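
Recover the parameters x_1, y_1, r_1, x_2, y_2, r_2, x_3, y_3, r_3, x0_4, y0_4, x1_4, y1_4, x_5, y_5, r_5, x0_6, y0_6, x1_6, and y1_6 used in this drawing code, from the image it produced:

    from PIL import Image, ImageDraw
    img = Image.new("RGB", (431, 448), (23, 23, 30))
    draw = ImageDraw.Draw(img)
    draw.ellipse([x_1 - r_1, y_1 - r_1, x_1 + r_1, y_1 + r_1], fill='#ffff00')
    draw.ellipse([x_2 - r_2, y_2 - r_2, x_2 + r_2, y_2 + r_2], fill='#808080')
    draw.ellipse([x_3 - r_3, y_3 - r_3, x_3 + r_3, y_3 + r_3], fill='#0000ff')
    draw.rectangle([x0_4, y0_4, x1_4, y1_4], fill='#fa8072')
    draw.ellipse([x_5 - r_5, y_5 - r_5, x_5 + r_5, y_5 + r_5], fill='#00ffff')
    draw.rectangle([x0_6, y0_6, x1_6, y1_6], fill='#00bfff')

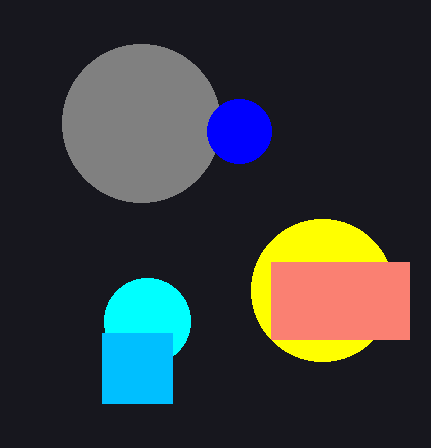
x_1 = 322; y_1 = 290; r_1 = 71; x_2 = 141; y_2 = 123; r_2 = 79; x_3 = 239; y_3 = 131; r_3 = 32; x0_4 = 271; y0_4 = 262; x1_4 = 409; y1_4 = 339; x_5 = 147; y_5 = 321; r_5 = 43; x0_6 = 102; y0_6 = 333; x1_6 = 172; y1_6 = 403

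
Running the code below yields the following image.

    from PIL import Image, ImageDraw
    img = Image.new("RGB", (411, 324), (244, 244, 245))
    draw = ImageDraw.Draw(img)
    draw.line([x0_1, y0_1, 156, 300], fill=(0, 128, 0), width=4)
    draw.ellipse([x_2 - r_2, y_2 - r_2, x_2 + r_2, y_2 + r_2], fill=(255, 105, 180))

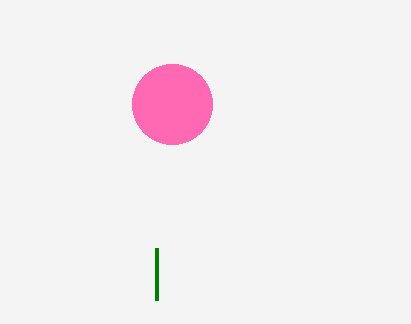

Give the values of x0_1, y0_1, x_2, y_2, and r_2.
x0_1 = 156
y0_1 = 248
x_2 = 172
y_2 = 104
r_2 = 40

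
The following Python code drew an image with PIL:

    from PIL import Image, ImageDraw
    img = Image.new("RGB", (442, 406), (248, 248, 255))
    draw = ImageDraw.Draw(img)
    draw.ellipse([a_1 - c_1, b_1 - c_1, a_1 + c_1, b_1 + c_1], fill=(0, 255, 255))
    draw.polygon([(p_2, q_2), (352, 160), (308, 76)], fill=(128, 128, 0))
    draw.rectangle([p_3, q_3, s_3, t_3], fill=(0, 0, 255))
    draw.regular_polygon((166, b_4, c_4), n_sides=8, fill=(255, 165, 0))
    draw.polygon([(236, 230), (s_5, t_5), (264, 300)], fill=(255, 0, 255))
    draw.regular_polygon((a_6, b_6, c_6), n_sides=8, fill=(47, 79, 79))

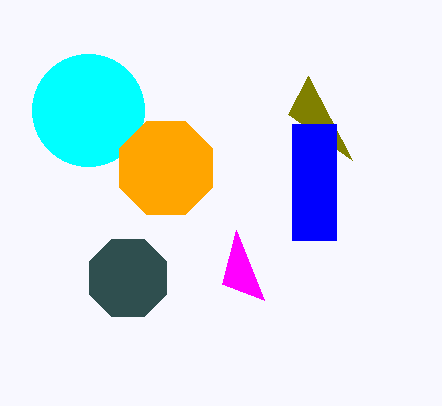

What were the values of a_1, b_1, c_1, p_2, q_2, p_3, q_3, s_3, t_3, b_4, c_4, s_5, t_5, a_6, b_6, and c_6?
a_1 = 88
b_1 = 110
c_1 = 56
p_2 = 288
q_2 = 114
p_3 = 292
q_3 = 124
s_3 = 336
t_3 = 240
b_4 = 168
c_4 = 50
s_5 = 222
t_5 = 284
a_6 = 128
b_6 = 278
c_6 = 42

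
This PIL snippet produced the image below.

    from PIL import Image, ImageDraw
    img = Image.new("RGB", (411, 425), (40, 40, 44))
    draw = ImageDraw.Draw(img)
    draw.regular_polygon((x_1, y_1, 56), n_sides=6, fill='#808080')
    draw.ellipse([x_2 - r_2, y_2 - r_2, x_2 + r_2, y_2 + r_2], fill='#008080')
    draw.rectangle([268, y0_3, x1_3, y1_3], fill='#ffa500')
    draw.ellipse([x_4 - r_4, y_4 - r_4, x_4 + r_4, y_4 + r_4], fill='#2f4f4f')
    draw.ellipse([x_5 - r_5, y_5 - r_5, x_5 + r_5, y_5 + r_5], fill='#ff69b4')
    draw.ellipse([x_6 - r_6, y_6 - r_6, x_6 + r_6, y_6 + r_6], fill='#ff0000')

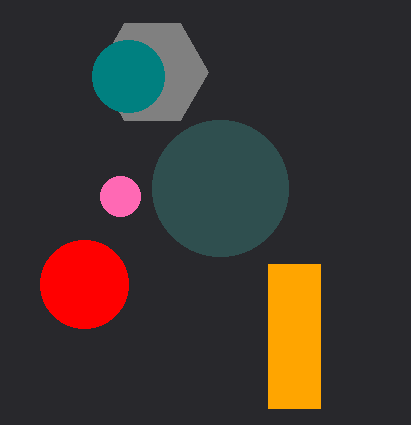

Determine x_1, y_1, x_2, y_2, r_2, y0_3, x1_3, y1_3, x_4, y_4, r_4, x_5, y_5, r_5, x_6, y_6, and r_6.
x_1 = 152
y_1 = 72
x_2 = 128
y_2 = 76
r_2 = 36
y0_3 = 264
x1_3 = 320
y1_3 = 408
x_4 = 220
y_4 = 188
r_4 = 68
x_5 = 120
y_5 = 196
r_5 = 20
x_6 = 84
y_6 = 284
r_6 = 44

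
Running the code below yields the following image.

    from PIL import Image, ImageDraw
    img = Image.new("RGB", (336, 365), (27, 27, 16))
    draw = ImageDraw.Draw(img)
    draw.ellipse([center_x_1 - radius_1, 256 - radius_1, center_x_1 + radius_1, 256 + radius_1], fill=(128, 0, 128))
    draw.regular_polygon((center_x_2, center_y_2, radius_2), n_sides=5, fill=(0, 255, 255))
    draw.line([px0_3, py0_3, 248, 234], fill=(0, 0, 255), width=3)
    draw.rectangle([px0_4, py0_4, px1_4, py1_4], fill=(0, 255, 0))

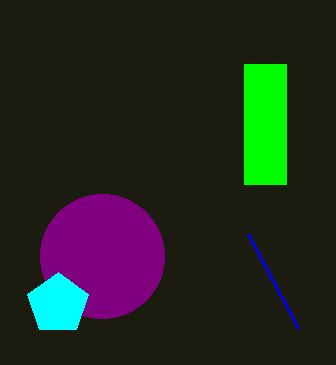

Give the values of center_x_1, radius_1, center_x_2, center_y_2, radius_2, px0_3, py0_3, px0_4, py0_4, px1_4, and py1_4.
center_x_1 = 102
radius_1 = 62
center_x_2 = 58
center_y_2 = 304
radius_2 = 32
px0_3 = 298
py0_3 = 328
px0_4 = 244
py0_4 = 64
px1_4 = 286
py1_4 = 184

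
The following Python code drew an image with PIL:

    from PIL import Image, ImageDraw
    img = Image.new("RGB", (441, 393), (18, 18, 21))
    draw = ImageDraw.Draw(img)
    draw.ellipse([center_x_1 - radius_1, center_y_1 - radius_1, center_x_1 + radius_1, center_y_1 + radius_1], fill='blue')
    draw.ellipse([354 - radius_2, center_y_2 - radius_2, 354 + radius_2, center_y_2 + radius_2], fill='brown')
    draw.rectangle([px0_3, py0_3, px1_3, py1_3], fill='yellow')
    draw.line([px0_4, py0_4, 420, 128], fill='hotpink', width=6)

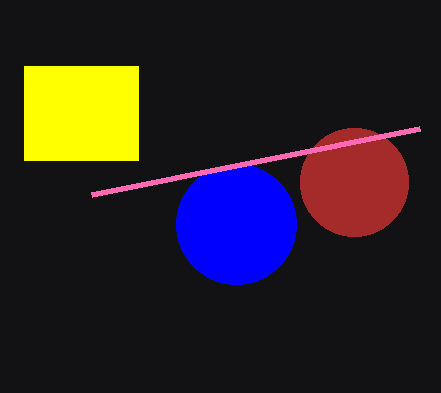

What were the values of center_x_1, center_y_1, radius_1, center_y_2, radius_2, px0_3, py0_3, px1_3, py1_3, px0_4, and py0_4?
center_x_1 = 236; center_y_1 = 224; radius_1 = 60; center_y_2 = 182; radius_2 = 54; px0_3 = 24; py0_3 = 66; px1_3 = 138; py1_3 = 160; px0_4 = 92; py0_4 = 194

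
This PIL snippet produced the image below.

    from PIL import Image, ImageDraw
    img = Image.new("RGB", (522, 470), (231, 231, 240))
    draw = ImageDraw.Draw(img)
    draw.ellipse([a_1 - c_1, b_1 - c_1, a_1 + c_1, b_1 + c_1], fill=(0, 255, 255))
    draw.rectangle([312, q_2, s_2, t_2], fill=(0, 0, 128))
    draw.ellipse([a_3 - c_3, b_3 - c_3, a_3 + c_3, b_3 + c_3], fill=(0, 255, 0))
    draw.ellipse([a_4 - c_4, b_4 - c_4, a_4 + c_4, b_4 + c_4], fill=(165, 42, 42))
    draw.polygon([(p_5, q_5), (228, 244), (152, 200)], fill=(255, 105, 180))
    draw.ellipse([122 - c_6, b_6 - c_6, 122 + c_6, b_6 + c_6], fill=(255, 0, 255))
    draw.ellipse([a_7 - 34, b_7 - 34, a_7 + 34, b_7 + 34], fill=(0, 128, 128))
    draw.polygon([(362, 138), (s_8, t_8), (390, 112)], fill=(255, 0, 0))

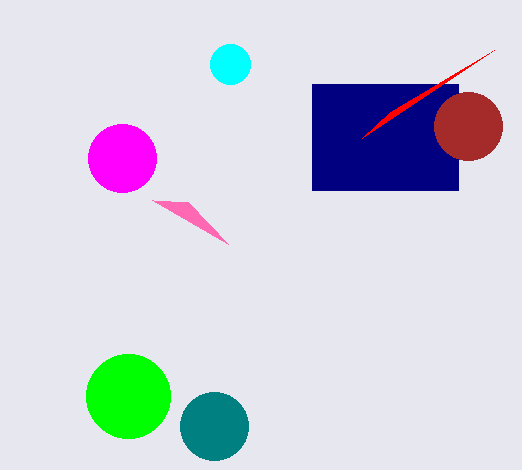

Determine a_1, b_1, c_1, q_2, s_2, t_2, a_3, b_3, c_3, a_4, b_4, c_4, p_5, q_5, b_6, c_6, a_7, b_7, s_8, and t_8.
a_1 = 230
b_1 = 64
c_1 = 20
q_2 = 84
s_2 = 458
t_2 = 190
a_3 = 128
b_3 = 396
c_3 = 42
a_4 = 468
b_4 = 126
c_4 = 34
p_5 = 188
q_5 = 202
b_6 = 158
c_6 = 34
a_7 = 214
b_7 = 426
s_8 = 494
t_8 = 50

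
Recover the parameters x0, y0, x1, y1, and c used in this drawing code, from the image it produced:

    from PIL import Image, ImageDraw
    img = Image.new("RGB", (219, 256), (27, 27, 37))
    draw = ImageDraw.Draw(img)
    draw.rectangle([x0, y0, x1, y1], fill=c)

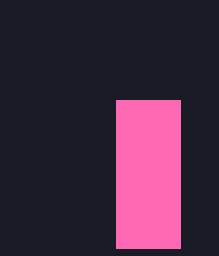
x0 = 116; y0 = 100; x1 = 180; y1 = 248; c = 'hotpink'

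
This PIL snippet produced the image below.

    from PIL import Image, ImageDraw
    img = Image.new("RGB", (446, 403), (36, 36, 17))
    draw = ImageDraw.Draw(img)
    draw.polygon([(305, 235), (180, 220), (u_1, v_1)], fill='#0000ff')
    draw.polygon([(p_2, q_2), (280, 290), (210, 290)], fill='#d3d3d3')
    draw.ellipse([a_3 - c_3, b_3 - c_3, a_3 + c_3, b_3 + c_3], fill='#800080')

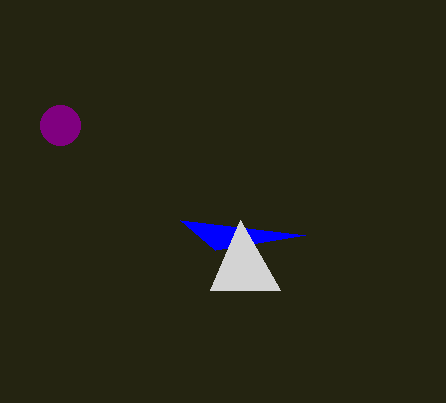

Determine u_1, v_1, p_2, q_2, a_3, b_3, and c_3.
u_1 = 215; v_1 = 250; p_2 = 240; q_2 = 220; a_3 = 60; b_3 = 125; c_3 = 20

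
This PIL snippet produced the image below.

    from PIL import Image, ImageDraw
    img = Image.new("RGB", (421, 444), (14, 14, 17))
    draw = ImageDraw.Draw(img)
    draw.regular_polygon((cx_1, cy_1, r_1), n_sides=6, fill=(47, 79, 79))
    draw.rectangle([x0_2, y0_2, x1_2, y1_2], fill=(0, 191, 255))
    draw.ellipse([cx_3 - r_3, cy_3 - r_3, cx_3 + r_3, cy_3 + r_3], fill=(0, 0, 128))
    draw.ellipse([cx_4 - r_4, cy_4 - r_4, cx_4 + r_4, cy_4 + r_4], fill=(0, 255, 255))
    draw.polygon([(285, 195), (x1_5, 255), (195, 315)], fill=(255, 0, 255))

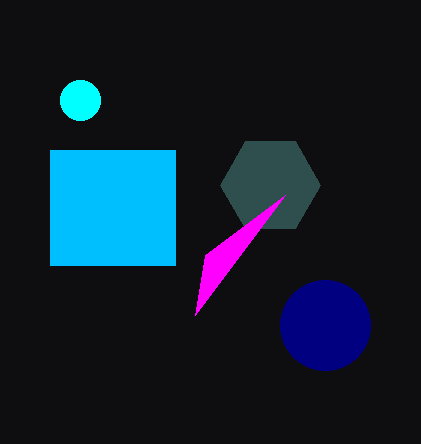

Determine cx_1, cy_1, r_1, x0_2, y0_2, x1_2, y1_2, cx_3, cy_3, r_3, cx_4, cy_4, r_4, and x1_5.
cx_1 = 270, cy_1 = 185, r_1 = 50, x0_2 = 50, y0_2 = 150, x1_2 = 175, y1_2 = 265, cx_3 = 325, cy_3 = 325, r_3 = 45, cx_4 = 80, cy_4 = 100, r_4 = 20, x1_5 = 205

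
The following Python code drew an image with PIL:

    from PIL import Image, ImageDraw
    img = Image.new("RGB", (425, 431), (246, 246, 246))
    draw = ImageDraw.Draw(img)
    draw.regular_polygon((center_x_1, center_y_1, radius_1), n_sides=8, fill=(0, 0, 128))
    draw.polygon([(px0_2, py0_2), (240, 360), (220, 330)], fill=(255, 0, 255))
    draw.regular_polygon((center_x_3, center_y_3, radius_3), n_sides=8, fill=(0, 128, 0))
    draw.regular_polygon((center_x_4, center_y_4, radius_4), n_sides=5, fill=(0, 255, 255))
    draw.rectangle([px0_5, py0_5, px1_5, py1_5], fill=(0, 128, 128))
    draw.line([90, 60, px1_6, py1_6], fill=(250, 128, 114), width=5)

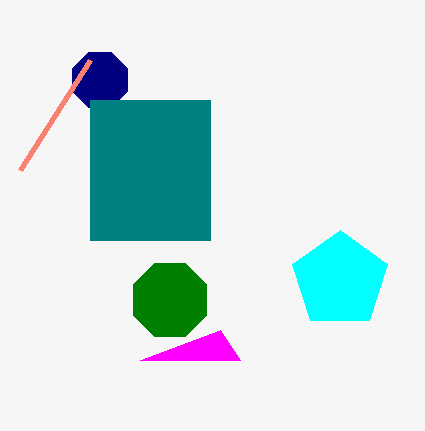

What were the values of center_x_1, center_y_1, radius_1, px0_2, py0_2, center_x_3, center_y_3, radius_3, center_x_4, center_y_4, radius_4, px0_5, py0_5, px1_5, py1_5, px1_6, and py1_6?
center_x_1 = 100, center_y_1 = 80, radius_1 = 30, px0_2 = 140, py0_2 = 360, center_x_3 = 170, center_y_3 = 300, radius_3 = 40, center_x_4 = 340, center_y_4 = 280, radius_4 = 50, px0_5 = 90, py0_5 = 100, px1_5 = 210, py1_5 = 240, px1_6 = 20, py1_6 = 170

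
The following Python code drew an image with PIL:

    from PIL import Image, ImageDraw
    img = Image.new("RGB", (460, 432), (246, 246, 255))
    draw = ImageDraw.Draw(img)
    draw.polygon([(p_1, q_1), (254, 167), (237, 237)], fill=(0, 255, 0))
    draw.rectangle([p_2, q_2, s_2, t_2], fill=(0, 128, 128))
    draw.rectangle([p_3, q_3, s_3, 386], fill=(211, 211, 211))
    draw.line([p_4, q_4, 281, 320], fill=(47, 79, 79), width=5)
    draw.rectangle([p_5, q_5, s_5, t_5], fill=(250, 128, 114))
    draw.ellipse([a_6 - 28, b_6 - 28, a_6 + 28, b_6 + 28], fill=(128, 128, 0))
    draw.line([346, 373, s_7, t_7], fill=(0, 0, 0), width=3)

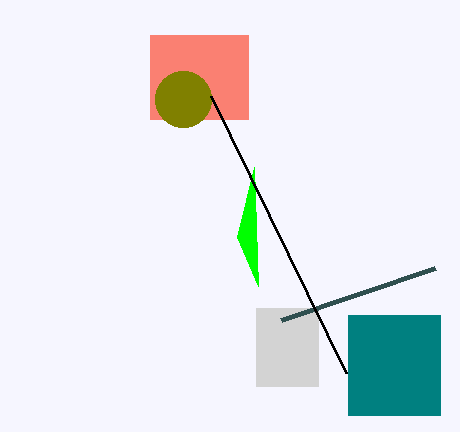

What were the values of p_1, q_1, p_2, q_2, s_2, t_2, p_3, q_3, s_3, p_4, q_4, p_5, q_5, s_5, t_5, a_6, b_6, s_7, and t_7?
p_1 = 258
q_1 = 286
p_2 = 348
q_2 = 315
s_2 = 440
t_2 = 415
p_3 = 256
q_3 = 308
s_3 = 318
p_4 = 435
q_4 = 268
p_5 = 150
q_5 = 35
s_5 = 248
t_5 = 119
a_6 = 183
b_6 = 99
s_7 = 211
t_7 = 96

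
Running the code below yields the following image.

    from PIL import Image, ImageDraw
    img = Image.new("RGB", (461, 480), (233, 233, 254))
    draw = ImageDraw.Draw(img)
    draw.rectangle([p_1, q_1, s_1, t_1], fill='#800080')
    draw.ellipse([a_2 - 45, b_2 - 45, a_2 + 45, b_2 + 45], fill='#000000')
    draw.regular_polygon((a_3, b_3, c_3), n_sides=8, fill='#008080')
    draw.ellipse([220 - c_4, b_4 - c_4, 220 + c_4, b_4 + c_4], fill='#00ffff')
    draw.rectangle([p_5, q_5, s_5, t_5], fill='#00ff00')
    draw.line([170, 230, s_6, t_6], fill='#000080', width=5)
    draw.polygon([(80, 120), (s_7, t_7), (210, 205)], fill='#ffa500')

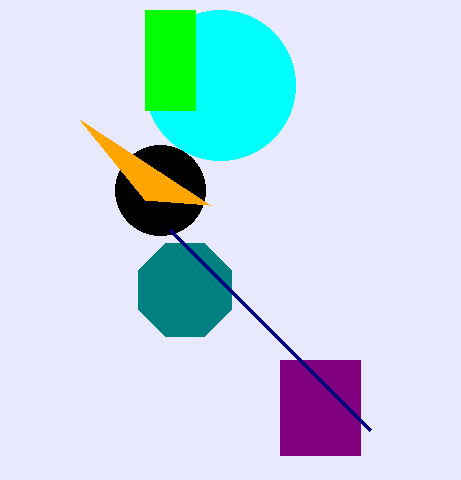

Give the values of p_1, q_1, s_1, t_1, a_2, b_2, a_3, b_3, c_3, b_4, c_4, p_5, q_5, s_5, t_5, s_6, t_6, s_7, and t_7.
p_1 = 280, q_1 = 360, s_1 = 360, t_1 = 455, a_2 = 160, b_2 = 190, a_3 = 185, b_3 = 290, c_3 = 50, b_4 = 85, c_4 = 75, p_5 = 145, q_5 = 10, s_5 = 195, t_5 = 110, s_6 = 370, t_6 = 430, s_7 = 145, t_7 = 200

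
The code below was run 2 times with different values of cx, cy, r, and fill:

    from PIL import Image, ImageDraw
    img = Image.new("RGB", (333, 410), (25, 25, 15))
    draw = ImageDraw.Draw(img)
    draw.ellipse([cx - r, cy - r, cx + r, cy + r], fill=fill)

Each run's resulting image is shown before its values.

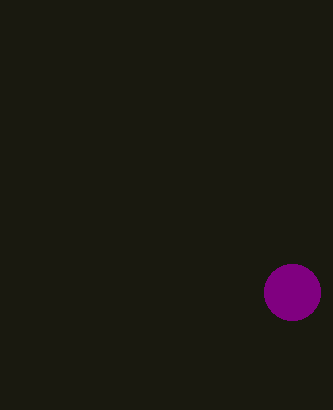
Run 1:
cx = 292
cy = 292
r = 28
fill = 'purple'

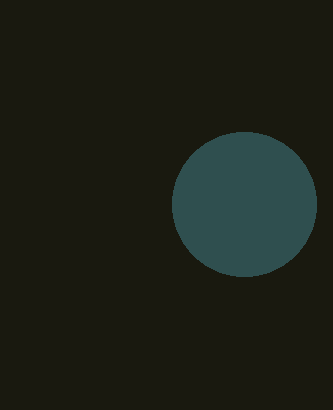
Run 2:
cx = 244
cy = 204
r = 72
fill = 'darkslategray'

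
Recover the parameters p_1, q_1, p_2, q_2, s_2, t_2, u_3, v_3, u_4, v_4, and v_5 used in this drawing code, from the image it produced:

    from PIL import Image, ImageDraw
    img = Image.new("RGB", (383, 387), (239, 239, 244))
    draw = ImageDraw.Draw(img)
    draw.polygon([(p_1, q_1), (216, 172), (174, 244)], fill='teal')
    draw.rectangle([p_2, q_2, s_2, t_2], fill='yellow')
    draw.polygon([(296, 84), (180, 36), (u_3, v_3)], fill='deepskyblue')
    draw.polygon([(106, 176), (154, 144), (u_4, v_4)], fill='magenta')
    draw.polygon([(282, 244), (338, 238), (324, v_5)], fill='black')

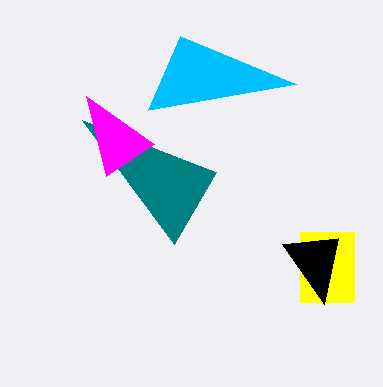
p_1 = 82; q_1 = 120; p_2 = 300; q_2 = 232; s_2 = 354; t_2 = 302; u_3 = 148; v_3 = 110; u_4 = 86; v_4 = 96; v_5 = 304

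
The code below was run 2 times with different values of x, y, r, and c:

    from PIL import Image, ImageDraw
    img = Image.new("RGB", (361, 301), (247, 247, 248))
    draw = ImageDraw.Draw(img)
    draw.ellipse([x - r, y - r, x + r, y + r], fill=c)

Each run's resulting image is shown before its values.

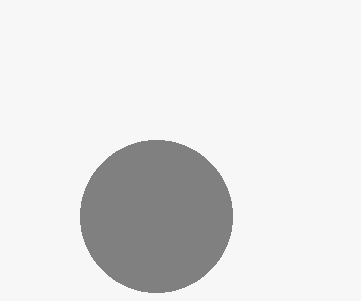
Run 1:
x = 156
y = 216
r = 76
c = 'gray'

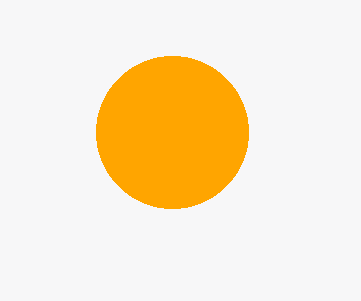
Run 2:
x = 172; y = 132; r = 76; c = 'orange'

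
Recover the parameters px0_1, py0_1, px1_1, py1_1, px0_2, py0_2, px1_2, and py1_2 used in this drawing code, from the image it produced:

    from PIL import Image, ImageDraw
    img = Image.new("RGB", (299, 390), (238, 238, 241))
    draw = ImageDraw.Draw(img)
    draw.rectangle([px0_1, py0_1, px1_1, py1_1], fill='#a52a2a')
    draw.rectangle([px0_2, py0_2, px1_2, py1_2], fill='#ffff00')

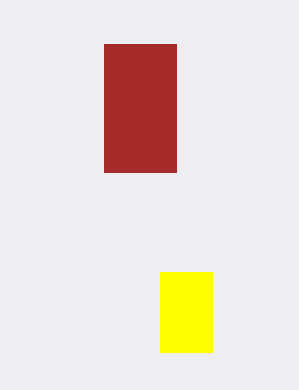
px0_1 = 104; py0_1 = 44; px1_1 = 176; py1_1 = 172; px0_2 = 160; py0_2 = 272; px1_2 = 212; py1_2 = 352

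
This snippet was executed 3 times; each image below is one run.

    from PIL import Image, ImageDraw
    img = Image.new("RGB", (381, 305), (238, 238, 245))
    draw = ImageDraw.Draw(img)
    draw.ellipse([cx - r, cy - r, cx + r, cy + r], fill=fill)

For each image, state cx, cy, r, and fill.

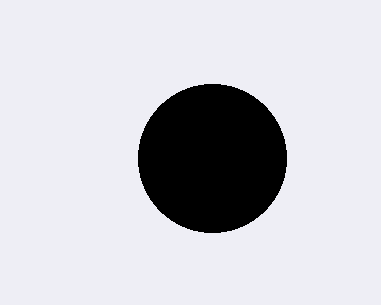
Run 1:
cx = 212, cy = 158, r = 74, fill = 'black'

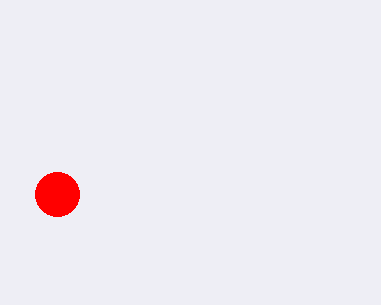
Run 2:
cx = 57, cy = 194, r = 22, fill = 'red'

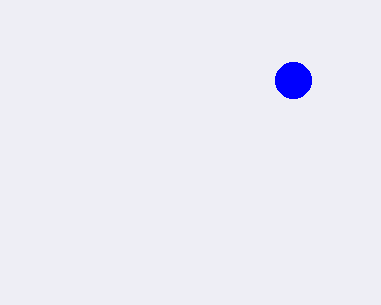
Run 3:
cx = 293
cy = 80
r = 18
fill = 'blue'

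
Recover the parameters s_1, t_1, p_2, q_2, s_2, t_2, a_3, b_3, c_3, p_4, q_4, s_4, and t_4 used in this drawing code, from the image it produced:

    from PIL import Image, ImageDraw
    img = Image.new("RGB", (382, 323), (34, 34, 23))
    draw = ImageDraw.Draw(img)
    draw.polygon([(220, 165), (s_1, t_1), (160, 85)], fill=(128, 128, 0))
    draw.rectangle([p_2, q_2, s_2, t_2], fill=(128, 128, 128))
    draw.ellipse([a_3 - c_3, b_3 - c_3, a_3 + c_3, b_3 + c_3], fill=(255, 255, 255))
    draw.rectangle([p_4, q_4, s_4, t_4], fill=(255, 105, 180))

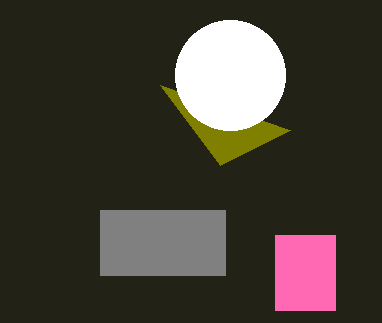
s_1 = 290; t_1 = 130; p_2 = 100; q_2 = 210; s_2 = 225; t_2 = 275; a_3 = 230; b_3 = 75; c_3 = 55; p_4 = 275; q_4 = 235; s_4 = 335; t_4 = 310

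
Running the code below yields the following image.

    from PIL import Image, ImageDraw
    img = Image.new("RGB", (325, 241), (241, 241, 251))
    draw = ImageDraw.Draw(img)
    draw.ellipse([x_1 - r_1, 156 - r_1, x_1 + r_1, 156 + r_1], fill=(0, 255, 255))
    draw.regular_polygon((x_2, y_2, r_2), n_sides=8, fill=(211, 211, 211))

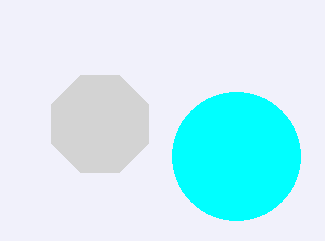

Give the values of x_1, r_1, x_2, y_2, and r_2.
x_1 = 236; r_1 = 64; x_2 = 100; y_2 = 124; r_2 = 52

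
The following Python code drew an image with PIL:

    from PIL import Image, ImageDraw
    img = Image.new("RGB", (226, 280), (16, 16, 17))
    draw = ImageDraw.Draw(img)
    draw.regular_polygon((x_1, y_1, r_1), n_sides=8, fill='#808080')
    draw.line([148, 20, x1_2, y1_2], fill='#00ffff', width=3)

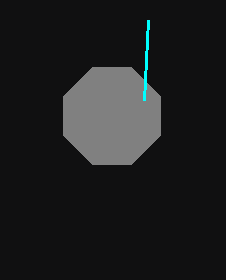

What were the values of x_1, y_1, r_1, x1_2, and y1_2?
x_1 = 112, y_1 = 116, r_1 = 52, x1_2 = 144, y1_2 = 100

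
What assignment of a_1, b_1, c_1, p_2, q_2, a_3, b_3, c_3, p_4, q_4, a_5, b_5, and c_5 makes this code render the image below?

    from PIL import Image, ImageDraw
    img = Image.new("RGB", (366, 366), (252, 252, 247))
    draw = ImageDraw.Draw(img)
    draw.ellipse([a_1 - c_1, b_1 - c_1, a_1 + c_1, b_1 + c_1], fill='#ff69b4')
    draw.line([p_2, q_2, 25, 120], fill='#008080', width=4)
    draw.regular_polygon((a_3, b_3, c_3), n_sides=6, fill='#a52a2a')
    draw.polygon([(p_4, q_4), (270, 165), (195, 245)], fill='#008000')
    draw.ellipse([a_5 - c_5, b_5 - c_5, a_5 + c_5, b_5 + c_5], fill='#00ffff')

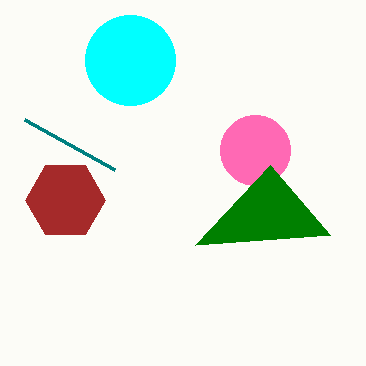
a_1 = 255, b_1 = 150, c_1 = 35, p_2 = 115, q_2 = 170, a_3 = 65, b_3 = 200, c_3 = 40, p_4 = 330, q_4 = 235, a_5 = 130, b_5 = 60, c_5 = 45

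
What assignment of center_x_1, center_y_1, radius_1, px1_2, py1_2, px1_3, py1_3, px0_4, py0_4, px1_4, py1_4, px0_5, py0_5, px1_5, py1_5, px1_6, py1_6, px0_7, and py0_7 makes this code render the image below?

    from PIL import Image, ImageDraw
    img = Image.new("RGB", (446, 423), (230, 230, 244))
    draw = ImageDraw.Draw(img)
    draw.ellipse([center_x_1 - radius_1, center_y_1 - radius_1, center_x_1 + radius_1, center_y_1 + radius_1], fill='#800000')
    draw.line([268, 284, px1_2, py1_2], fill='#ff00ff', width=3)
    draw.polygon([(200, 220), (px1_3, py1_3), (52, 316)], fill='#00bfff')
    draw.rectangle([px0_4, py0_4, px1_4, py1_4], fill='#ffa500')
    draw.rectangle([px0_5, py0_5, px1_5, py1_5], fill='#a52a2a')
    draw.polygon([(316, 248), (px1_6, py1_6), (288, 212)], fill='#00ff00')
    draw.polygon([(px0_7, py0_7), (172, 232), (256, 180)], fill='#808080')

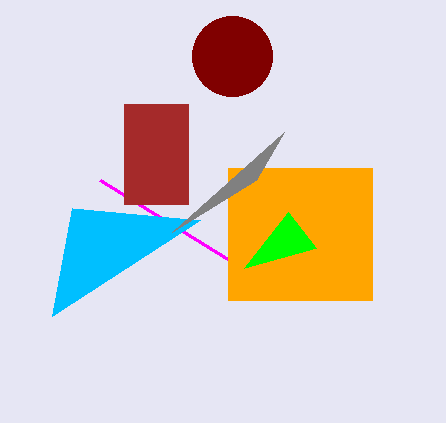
center_x_1 = 232, center_y_1 = 56, radius_1 = 40, px1_2 = 100, py1_2 = 180, px1_3 = 72, py1_3 = 208, px0_4 = 228, py0_4 = 168, px1_4 = 372, py1_4 = 300, px0_5 = 124, py0_5 = 104, px1_5 = 188, py1_5 = 204, px1_6 = 244, py1_6 = 268, px0_7 = 284, py0_7 = 132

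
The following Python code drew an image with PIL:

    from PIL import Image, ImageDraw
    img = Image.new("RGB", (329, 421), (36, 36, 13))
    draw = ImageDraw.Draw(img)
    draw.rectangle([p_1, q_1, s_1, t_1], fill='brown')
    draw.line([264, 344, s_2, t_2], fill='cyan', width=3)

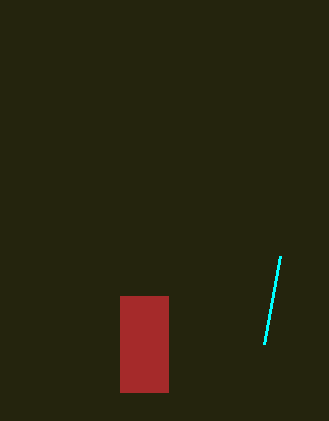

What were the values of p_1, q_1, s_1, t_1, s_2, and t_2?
p_1 = 120
q_1 = 296
s_1 = 168
t_1 = 392
s_2 = 280
t_2 = 256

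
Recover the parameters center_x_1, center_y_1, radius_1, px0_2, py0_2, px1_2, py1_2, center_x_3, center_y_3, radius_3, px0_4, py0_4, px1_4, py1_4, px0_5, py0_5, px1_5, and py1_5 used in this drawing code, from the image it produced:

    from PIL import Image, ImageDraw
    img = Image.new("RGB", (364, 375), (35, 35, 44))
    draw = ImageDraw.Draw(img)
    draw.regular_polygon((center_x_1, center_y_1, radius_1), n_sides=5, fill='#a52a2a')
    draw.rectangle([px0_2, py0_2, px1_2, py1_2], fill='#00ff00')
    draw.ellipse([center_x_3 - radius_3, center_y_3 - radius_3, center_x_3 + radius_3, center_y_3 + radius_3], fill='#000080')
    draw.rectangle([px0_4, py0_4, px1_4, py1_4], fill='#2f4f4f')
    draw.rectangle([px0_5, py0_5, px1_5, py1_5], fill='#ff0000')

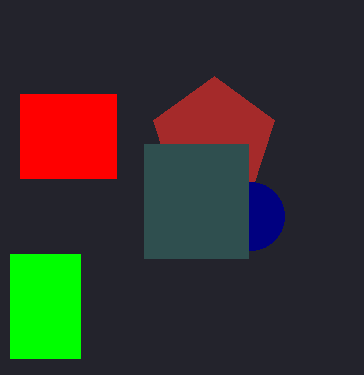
center_x_1 = 214
center_y_1 = 140
radius_1 = 64
px0_2 = 10
py0_2 = 254
px1_2 = 80
py1_2 = 358
center_x_3 = 250
center_y_3 = 216
radius_3 = 34
px0_4 = 144
py0_4 = 144
px1_4 = 248
py1_4 = 258
px0_5 = 20
py0_5 = 94
px1_5 = 116
py1_5 = 178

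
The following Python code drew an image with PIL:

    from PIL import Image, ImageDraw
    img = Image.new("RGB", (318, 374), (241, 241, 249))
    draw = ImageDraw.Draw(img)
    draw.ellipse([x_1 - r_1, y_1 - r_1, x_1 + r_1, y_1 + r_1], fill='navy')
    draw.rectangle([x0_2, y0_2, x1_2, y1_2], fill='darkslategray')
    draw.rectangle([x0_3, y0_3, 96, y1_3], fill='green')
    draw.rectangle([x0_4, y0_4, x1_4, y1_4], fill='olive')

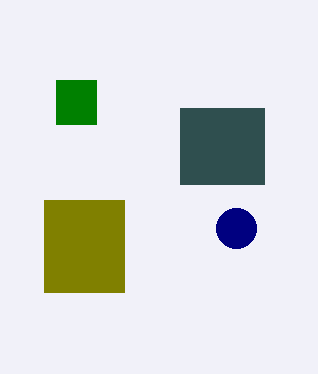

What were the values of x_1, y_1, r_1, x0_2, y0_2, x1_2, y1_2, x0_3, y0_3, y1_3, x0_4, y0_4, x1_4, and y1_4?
x_1 = 236; y_1 = 228; r_1 = 20; x0_2 = 180; y0_2 = 108; x1_2 = 264; y1_2 = 184; x0_3 = 56; y0_3 = 80; y1_3 = 124; x0_4 = 44; y0_4 = 200; x1_4 = 124; y1_4 = 292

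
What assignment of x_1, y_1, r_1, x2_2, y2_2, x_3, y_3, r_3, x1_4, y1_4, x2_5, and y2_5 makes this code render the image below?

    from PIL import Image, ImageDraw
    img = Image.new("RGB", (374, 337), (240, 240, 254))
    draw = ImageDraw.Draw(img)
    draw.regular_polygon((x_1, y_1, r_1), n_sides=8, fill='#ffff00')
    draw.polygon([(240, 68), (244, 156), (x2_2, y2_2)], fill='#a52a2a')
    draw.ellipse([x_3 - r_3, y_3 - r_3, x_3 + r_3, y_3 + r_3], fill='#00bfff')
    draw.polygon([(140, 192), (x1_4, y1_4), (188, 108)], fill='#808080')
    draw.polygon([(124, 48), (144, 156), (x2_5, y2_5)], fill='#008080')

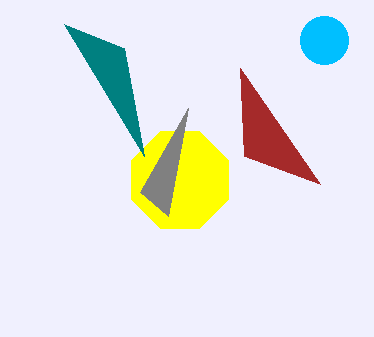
x_1 = 180
y_1 = 180
r_1 = 52
x2_2 = 320
y2_2 = 184
x_3 = 324
y_3 = 40
r_3 = 24
x1_4 = 168
y1_4 = 216
x2_5 = 64
y2_5 = 24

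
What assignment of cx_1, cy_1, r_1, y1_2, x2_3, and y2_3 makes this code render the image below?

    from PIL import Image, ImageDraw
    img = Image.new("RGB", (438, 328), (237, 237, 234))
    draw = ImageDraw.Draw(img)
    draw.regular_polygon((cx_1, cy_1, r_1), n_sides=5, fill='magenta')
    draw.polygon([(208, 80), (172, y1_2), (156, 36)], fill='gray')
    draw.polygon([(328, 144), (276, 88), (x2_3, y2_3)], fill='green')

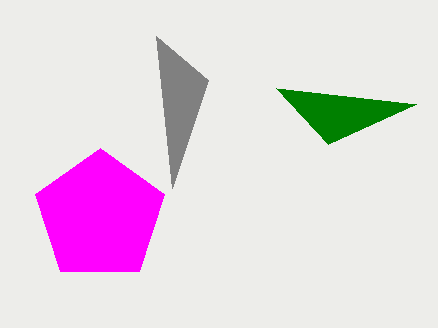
cx_1 = 100
cy_1 = 216
r_1 = 68
y1_2 = 188
x2_3 = 416
y2_3 = 104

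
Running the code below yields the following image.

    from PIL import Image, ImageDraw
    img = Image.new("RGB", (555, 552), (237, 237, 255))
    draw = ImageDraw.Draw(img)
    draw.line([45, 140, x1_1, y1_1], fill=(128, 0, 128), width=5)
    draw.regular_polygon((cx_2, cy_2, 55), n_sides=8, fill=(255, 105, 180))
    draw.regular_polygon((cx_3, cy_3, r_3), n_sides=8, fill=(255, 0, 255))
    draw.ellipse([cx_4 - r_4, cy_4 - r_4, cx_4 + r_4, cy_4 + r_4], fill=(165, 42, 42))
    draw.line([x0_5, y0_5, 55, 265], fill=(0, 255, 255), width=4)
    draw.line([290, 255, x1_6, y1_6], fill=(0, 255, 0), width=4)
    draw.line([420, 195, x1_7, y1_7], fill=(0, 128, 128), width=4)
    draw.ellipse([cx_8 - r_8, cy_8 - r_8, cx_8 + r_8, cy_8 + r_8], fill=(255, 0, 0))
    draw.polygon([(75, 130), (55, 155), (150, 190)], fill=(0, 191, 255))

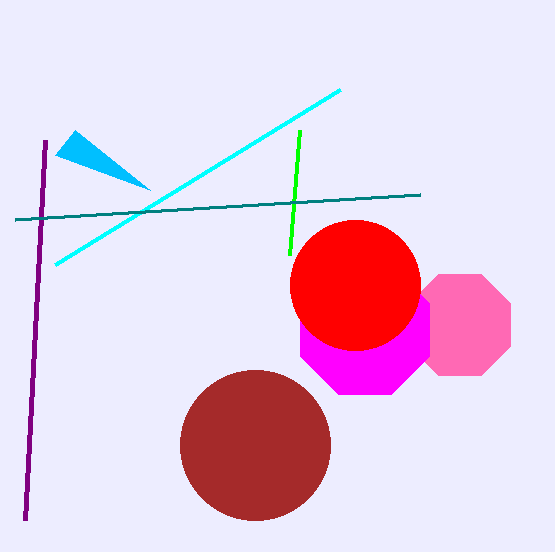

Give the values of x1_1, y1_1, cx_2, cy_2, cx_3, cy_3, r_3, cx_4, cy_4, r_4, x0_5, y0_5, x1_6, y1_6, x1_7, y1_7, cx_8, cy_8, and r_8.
x1_1 = 25
y1_1 = 520
cx_2 = 460
cy_2 = 325
cx_3 = 365
cy_3 = 330
r_3 = 70
cx_4 = 255
cy_4 = 445
r_4 = 75
x0_5 = 340
y0_5 = 90
x1_6 = 300
y1_6 = 130
x1_7 = 15
y1_7 = 220
cx_8 = 355
cy_8 = 285
r_8 = 65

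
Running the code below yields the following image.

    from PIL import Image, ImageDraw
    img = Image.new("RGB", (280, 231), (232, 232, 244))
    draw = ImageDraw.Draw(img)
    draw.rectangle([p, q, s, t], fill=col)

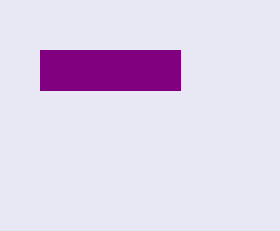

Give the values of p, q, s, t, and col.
p = 40; q = 50; s = 180; t = 90; col = 'purple'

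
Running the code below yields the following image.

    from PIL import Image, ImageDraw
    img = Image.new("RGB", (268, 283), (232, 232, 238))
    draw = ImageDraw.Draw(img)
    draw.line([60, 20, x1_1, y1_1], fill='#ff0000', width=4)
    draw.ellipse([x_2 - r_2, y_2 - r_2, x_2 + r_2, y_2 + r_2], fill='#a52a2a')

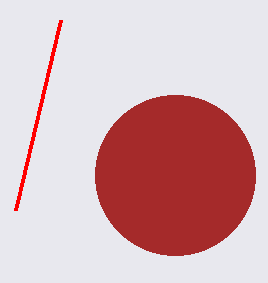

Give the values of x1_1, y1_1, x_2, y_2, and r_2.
x1_1 = 15, y1_1 = 210, x_2 = 175, y_2 = 175, r_2 = 80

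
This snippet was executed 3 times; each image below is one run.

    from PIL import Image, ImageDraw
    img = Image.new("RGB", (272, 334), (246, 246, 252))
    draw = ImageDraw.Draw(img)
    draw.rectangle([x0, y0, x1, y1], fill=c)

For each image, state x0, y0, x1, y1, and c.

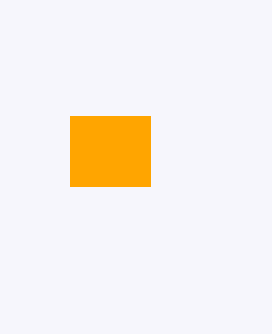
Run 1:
x0 = 70; y0 = 116; x1 = 150; y1 = 186; c = 'orange'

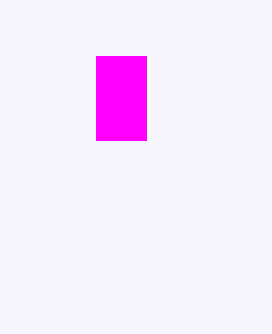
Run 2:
x0 = 96; y0 = 56; x1 = 146; y1 = 140; c = 'magenta'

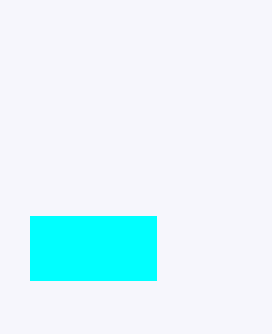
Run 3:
x0 = 30
y0 = 216
x1 = 156
y1 = 280
c = 'cyan'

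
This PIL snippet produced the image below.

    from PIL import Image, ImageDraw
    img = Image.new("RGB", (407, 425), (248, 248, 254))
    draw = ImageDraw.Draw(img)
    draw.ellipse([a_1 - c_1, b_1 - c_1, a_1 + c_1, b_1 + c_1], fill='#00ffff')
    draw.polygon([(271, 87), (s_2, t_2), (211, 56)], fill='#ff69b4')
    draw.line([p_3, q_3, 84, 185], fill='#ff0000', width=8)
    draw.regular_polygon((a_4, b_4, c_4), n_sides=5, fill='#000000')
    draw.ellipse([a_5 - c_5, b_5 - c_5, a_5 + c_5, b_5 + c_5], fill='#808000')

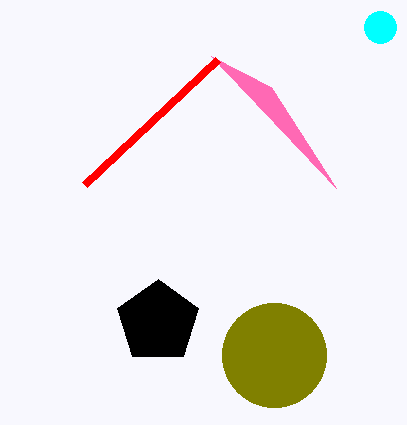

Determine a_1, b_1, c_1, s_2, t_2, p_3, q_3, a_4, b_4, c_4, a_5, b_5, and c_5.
a_1 = 380, b_1 = 27, c_1 = 16, s_2 = 336, t_2 = 188, p_3 = 217, q_3 = 60, a_4 = 158, b_4 = 322, c_4 = 43, a_5 = 274, b_5 = 355, c_5 = 52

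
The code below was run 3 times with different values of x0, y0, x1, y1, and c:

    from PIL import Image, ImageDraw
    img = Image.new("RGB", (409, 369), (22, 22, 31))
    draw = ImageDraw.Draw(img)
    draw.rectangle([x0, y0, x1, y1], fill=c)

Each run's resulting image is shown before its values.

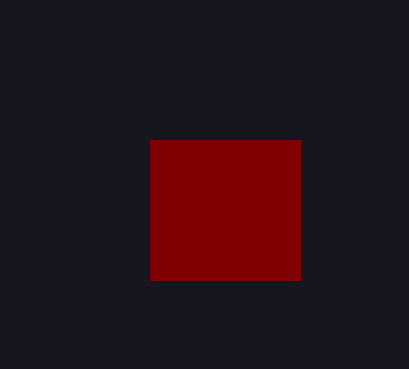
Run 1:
x0 = 150
y0 = 140
x1 = 300
y1 = 280
c = 'maroon'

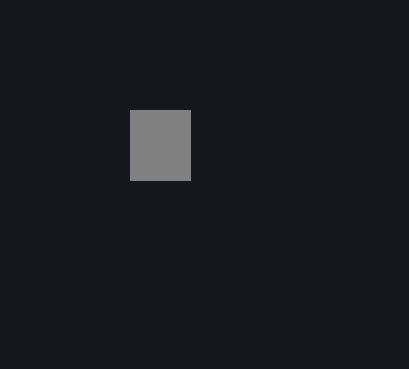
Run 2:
x0 = 130; y0 = 110; x1 = 190; y1 = 180; c = 'gray'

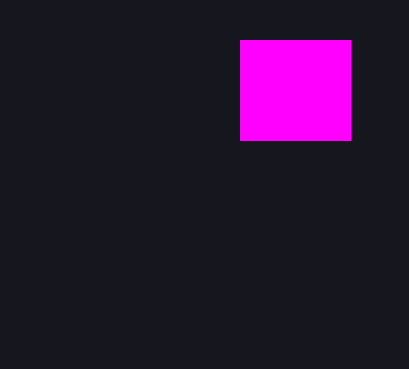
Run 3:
x0 = 240; y0 = 40; x1 = 350; y1 = 140; c = 'magenta'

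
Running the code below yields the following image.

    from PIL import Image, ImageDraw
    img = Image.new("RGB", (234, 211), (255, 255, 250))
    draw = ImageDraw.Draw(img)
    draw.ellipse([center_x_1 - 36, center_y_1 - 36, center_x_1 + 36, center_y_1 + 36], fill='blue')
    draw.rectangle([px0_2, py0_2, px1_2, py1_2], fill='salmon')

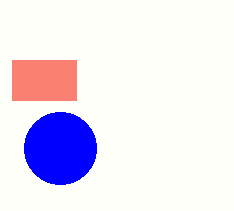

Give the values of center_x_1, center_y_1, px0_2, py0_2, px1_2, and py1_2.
center_x_1 = 60; center_y_1 = 148; px0_2 = 12; py0_2 = 60; px1_2 = 76; py1_2 = 100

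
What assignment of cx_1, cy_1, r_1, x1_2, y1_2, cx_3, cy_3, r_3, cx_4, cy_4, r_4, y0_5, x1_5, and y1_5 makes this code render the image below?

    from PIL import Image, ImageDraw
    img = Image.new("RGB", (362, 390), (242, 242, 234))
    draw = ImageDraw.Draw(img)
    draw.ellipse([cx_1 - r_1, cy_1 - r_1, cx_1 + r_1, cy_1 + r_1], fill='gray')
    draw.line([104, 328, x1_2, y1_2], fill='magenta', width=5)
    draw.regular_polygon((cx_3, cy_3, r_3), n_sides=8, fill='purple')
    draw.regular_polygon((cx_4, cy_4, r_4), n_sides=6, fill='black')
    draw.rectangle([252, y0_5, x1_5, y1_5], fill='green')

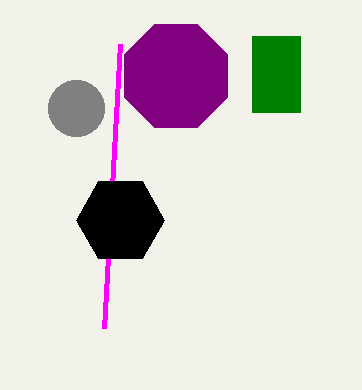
cx_1 = 76, cy_1 = 108, r_1 = 28, x1_2 = 120, y1_2 = 44, cx_3 = 176, cy_3 = 76, r_3 = 56, cx_4 = 120, cy_4 = 220, r_4 = 44, y0_5 = 36, x1_5 = 300, y1_5 = 112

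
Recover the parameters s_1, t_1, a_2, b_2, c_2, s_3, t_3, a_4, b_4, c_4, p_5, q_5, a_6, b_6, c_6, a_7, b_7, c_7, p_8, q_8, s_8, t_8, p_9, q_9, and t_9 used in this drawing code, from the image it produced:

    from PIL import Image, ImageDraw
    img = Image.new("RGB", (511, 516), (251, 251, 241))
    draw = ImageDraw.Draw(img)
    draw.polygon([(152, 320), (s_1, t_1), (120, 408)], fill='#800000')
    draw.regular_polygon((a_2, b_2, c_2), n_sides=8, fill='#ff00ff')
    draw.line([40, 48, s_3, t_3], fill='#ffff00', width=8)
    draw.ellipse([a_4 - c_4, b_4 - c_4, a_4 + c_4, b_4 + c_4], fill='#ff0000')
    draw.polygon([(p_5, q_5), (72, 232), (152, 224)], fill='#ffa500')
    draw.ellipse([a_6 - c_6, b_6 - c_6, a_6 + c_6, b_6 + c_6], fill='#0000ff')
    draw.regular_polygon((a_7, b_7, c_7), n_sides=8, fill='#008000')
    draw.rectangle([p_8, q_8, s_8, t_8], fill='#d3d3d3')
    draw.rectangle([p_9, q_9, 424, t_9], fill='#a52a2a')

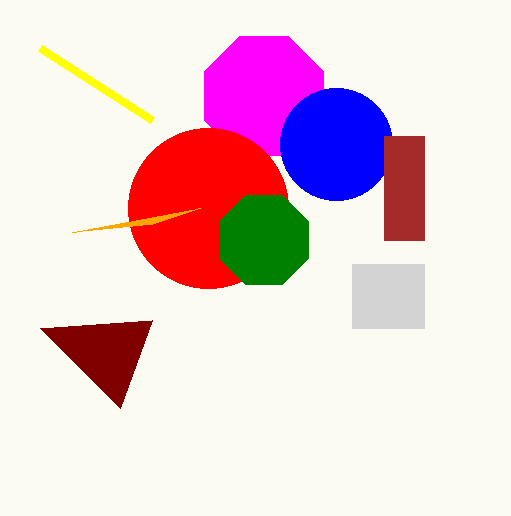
s_1 = 40, t_1 = 328, a_2 = 264, b_2 = 96, c_2 = 64, s_3 = 152, t_3 = 120, a_4 = 208, b_4 = 208, c_4 = 80, p_5 = 200, q_5 = 208, a_6 = 336, b_6 = 144, c_6 = 56, a_7 = 264, b_7 = 240, c_7 = 48, p_8 = 352, q_8 = 264, s_8 = 424, t_8 = 328, p_9 = 384, q_9 = 136, t_9 = 240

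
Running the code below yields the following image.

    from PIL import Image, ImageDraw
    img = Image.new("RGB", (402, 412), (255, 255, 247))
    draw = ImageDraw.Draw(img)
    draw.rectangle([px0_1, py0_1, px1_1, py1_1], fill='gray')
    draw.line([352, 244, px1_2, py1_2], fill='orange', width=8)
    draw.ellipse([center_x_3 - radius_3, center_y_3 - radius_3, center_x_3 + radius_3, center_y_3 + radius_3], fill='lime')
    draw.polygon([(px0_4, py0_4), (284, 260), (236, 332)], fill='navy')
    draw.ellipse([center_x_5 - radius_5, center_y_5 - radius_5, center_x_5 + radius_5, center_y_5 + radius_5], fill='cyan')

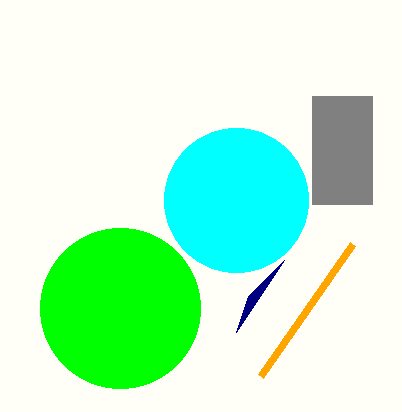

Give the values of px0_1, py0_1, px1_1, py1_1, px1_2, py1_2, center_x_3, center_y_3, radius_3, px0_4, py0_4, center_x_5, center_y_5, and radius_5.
px0_1 = 312; py0_1 = 96; px1_1 = 372; py1_1 = 204; px1_2 = 260; py1_2 = 376; center_x_3 = 120; center_y_3 = 308; radius_3 = 80; px0_4 = 248; py0_4 = 296; center_x_5 = 236; center_y_5 = 200; radius_5 = 72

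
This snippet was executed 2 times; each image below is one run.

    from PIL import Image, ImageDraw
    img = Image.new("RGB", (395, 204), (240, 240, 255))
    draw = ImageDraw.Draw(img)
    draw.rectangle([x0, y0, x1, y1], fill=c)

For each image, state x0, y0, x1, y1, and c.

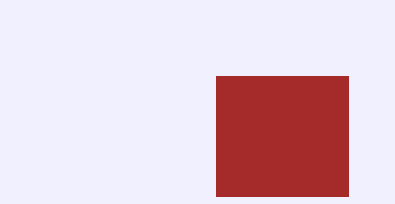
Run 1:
x0 = 216, y0 = 76, x1 = 348, y1 = 196, c = 'brown'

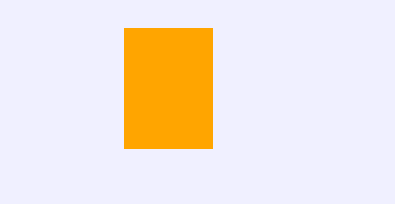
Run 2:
x0 = 124; y0 = 28; x1 = 212; y1 = 148; c = 'orange'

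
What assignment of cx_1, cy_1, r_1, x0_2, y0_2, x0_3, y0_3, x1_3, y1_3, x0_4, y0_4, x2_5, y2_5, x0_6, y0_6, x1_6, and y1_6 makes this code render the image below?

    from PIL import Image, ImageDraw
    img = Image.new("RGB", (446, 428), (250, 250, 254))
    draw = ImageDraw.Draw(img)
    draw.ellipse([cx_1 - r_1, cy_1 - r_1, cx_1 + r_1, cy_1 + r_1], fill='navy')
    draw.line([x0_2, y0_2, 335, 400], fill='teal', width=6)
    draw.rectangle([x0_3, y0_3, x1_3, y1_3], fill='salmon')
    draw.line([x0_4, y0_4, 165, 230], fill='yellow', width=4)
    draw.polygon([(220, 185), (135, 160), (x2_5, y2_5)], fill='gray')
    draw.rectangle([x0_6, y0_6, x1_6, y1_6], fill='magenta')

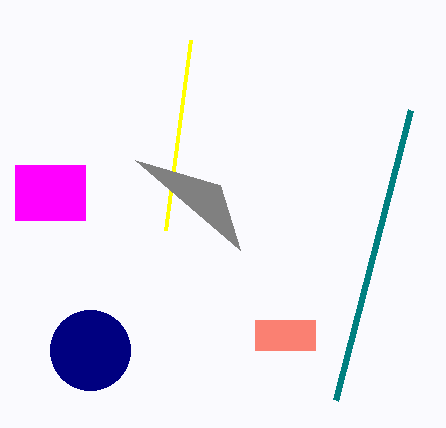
cx_1 = 90
cy_1 = 350
r_1 = 40
x0_2 = 410
y0_2 = 110
x0_3 = 255
y0_3 = 320
x1_3 = 315
y1_3 = 350
x0_4 = 190
y0_4 = 40
x2_5 = 240
y2_5 = 250
x0_6 = 15
y0_6 = 165
x1_6 = 85
y1_6 = 220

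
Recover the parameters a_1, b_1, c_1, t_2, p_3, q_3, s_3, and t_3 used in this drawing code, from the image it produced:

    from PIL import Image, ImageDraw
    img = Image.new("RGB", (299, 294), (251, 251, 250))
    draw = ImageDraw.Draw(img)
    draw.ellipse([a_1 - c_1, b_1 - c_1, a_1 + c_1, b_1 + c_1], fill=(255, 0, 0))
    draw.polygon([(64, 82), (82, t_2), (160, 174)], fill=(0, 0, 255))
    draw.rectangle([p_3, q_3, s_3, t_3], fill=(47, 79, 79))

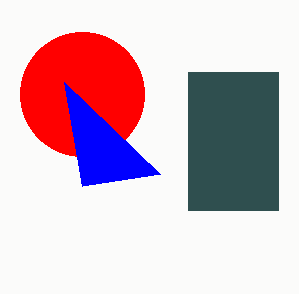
a_1 = 82; b_1 = 94; c_1 = 62; t_2 = 186; p_3 = 188; q_3 = 72; s_3 = 278; t_3 = 210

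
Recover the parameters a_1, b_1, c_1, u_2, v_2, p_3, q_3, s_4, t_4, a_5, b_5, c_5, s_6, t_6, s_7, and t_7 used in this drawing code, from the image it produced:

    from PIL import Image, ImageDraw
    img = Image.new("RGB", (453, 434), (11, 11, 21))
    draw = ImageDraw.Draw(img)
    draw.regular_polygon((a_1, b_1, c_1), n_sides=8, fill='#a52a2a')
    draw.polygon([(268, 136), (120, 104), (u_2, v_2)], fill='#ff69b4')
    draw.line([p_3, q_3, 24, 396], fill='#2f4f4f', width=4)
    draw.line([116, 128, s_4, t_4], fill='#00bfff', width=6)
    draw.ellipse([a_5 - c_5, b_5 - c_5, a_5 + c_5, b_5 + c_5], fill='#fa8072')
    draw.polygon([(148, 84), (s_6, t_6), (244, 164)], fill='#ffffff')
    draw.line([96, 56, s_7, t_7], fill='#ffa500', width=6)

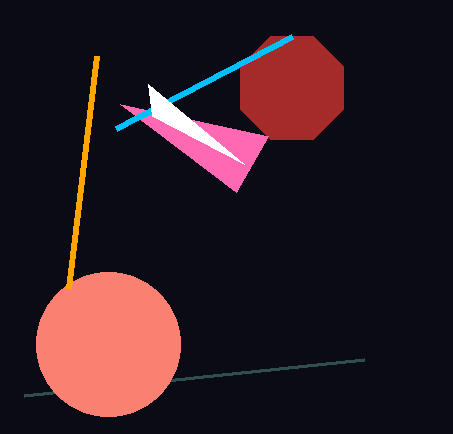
a_1 = 292, b_1 = 88, c_1 = 56, u_2 = 236, v_2 = 192, p_3 = 364, q_3 = 360, s_4 = 292, t_4 = 36, a_5 = 108, b_5 = 344, c_5 = 72, s_6 = 152, t_6 = 116, s_7 = 68, t_7 = 288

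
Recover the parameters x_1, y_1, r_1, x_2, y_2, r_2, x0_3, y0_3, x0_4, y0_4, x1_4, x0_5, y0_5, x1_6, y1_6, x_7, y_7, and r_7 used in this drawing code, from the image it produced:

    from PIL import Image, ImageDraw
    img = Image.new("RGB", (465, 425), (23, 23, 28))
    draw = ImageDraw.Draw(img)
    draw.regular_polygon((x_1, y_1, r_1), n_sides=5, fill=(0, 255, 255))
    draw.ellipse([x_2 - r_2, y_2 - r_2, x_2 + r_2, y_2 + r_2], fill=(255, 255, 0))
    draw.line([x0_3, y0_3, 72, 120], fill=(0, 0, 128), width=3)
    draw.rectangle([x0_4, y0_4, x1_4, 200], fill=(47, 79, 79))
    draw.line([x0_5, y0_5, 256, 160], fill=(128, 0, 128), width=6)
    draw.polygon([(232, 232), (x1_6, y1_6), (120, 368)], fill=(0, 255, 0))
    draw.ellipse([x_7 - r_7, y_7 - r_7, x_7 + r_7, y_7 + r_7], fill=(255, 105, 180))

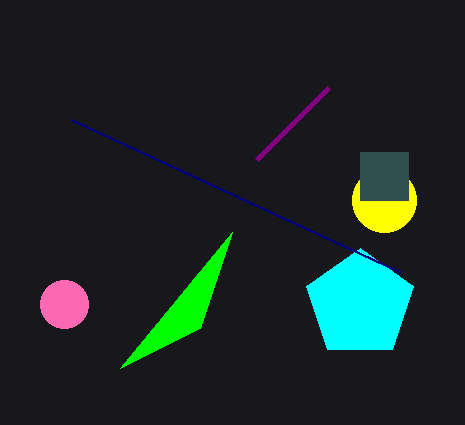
x_1 = 360
y_1 = 304
r_1 = 56
x_2 = 384
y_2 = 200
r_2 = 32
x0_3 = 400
y0_3 = 272
x0_4 = 360
y0_4 = 152
x1_4 = 408
x0_5 = 328
y0_5 = 88
x1_6 = 200
y1_6 = 328
x_7 = 64
y_7 = 304
r_7 = 24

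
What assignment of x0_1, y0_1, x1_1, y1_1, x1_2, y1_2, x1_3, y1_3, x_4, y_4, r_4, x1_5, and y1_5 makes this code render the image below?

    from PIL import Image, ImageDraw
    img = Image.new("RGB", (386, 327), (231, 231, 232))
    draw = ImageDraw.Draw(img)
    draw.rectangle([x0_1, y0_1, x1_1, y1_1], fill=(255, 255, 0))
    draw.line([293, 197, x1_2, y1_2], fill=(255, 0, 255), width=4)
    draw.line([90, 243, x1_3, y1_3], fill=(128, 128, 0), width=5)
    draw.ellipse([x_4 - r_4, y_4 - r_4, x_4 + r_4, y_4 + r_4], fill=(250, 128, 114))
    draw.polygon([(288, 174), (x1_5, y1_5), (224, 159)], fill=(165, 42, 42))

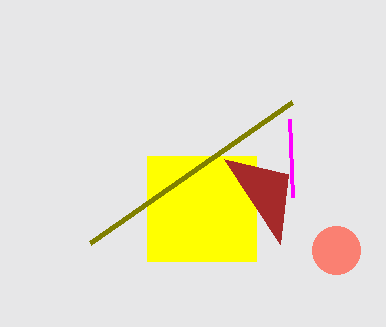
x0_1 = 147; y0_1 = 156; x1_1 = 256; y1_1 = 261; x1_2 = 290; y1_2 = 119; x1_3 = 292; y1_3 = 102; x_4 = 336; y_4 = 250; r_4 = 24; x1_5 = 280; y1_5 = 244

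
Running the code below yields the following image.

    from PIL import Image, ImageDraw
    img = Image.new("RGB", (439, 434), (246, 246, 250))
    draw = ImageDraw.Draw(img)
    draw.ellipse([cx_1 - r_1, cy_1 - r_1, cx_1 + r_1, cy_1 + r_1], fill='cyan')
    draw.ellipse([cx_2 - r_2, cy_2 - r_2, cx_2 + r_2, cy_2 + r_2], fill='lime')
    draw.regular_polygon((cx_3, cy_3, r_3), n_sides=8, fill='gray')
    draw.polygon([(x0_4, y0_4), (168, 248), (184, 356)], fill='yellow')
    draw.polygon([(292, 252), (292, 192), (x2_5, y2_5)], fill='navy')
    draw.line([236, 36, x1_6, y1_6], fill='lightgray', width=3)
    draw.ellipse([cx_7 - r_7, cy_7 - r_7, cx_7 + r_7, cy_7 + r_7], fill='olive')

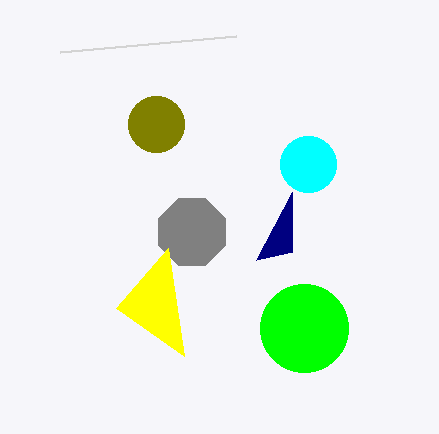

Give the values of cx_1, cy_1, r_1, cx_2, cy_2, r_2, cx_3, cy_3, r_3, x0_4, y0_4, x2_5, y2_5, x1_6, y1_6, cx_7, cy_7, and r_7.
cx_1 = 308; cy_1 = 164; r_1 = 28; cx_2 = 304; cy_2 = 328; r_2 = 44; cx_3 = 192; cy_3 = 232; r_3 = 36; x0_4 = 116; y0_4 = 308; x2_5 = 256; y2_5 = 260; x1_6 = 60; y1_6 = 52; cx_7 = 156; cy_7 = 124; r_7 = 28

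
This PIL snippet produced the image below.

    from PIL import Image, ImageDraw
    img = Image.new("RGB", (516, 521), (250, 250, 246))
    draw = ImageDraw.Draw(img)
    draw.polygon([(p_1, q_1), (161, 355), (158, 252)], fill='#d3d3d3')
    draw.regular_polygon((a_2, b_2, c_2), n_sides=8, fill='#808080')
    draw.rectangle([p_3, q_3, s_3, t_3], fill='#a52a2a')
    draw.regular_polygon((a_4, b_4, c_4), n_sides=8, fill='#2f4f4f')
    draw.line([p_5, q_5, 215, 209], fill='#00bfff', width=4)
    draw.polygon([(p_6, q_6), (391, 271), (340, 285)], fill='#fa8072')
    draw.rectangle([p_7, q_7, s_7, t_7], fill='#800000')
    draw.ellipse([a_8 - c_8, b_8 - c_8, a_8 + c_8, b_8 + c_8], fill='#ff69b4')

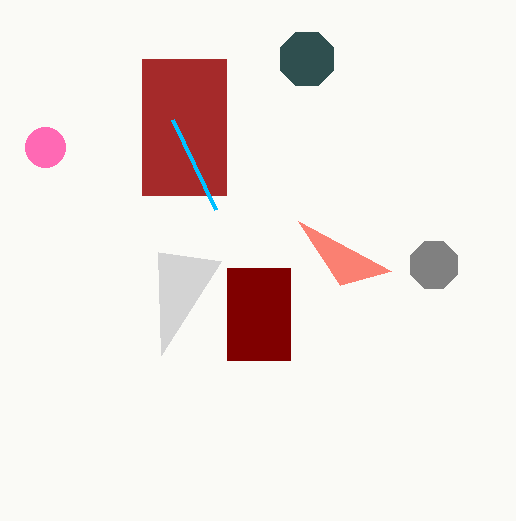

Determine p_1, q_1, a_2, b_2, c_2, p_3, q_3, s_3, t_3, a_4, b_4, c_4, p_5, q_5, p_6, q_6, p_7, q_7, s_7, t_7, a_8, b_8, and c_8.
p_1 = 221
q_1 = 261
a_2 = 434
b_2 = 265
c_2 = 25
p_3 = 142
q_3 = 59
s_3 = 226
t_3 = 195
a_4 = 307
b_4 = 59
c_4 = 29
p_5 = 172
q_5 = 119
p_6 = 298
q_6 = 221
p_7 = 227
q_7 = 268
s_7 = 290
t_7 = 360
a_8 = 45
b_8 = 147
c_8 = 20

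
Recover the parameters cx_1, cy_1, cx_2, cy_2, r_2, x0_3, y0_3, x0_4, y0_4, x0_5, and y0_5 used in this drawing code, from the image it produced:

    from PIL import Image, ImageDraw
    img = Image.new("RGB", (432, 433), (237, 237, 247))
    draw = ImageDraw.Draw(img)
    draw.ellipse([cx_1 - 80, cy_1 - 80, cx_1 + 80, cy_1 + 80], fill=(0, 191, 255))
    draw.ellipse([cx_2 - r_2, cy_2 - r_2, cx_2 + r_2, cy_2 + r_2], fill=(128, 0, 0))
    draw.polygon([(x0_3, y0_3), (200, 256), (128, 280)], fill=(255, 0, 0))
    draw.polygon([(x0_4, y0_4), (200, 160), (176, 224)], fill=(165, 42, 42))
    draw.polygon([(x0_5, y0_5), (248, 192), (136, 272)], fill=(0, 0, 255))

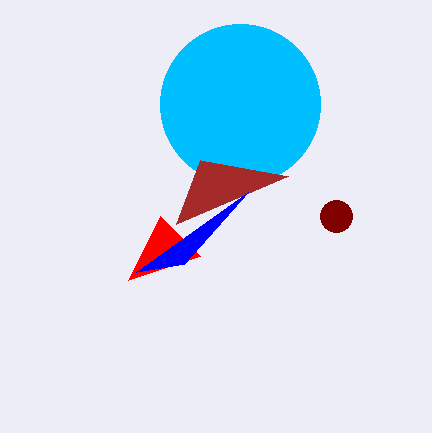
cx_1 = 240; cy_1 = 104; cx_2 = 336; cy_2 = 216; r_2 = 16; x0_3 = 160; y0_3 = 216; x0_4 = 288; y0_4 = 176; x0_5 = 184; y0_5 = 264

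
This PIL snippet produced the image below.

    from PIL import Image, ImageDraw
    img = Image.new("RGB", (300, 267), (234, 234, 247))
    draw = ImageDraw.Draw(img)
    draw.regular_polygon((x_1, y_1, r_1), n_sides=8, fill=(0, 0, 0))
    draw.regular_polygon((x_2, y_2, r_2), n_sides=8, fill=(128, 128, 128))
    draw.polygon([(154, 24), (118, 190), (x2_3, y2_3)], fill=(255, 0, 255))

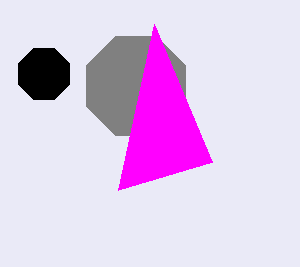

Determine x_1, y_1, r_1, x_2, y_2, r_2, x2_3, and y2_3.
x_1 = 44
y_1 = 74
r_1 = 28
x_2 = 136
y_2 = 86
r_2 = 54
x2_3 = 212
y2_3 = 162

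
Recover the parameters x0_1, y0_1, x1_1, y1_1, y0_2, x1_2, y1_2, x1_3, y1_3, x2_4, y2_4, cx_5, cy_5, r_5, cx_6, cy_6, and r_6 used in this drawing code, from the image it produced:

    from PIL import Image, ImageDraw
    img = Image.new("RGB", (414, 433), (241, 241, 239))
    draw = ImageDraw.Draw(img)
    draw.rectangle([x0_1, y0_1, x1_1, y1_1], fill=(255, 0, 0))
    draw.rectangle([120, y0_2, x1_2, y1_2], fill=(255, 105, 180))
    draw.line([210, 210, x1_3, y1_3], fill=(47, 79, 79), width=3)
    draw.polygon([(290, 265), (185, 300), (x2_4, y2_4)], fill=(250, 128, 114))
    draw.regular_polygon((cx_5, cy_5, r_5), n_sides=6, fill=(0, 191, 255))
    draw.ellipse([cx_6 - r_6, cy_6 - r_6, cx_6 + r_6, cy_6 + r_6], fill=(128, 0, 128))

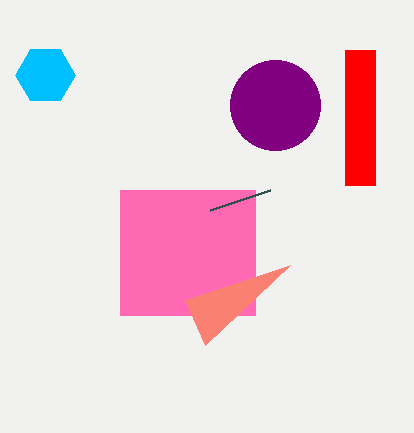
x0_1 = 345, y0_1 = 50, x1_1 = 375, y1_1 = 185, y0_2 = 190, x1_2 = 255, y1_2 = 315, x1_3 = 270, y1_3 = 190, x2_4 = 205, y2_4 = 345, cx_5 = 45, cy_5 = 75, r_5 = 30, cx_6 = 275, cy_6 = 105, r_6 = 45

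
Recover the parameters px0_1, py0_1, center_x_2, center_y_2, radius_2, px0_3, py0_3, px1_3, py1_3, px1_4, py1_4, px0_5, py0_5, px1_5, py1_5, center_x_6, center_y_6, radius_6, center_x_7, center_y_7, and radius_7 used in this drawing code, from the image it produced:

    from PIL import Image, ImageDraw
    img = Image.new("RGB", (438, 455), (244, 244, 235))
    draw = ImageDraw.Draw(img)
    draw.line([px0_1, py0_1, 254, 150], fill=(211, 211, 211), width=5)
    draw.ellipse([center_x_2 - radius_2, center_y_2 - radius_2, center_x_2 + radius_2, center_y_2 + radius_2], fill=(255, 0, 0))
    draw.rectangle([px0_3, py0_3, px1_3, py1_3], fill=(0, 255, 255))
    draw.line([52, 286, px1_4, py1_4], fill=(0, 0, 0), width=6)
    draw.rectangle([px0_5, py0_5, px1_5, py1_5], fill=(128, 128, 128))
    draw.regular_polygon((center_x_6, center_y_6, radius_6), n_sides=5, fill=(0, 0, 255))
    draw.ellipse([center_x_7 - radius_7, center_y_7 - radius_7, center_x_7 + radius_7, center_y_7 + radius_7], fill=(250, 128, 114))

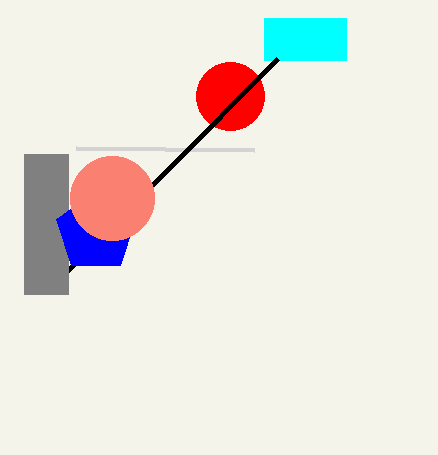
px0_1 = 76; py0_1 = 148; center_x_2 = 230; center_y_2 = 96; radius_2 = 34; px0_3 = 264; py0_3 = 18; px1_3 = 346; py1_3 = 60; px1_4 = 278; py1_4 = 58; px0_5 = 24; py0_5 = 154; px1_5 = 68; py1_5 = 294; center_x_6 = 96; center_y_6 = 232; radius_6 = 42; center_x_7 = 112; center_y_7 = 198; radius_7 = 42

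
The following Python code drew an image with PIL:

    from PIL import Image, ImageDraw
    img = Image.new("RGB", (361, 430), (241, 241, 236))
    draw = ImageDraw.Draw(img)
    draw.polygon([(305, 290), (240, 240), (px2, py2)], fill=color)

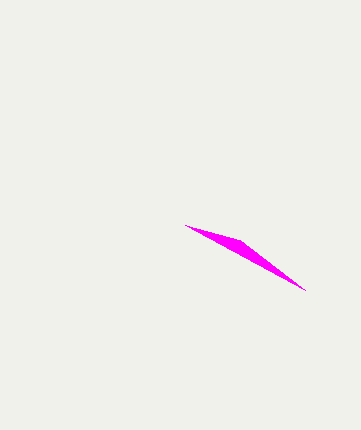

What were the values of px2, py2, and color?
px2 = 185, py2 = 225, color = 'magenta'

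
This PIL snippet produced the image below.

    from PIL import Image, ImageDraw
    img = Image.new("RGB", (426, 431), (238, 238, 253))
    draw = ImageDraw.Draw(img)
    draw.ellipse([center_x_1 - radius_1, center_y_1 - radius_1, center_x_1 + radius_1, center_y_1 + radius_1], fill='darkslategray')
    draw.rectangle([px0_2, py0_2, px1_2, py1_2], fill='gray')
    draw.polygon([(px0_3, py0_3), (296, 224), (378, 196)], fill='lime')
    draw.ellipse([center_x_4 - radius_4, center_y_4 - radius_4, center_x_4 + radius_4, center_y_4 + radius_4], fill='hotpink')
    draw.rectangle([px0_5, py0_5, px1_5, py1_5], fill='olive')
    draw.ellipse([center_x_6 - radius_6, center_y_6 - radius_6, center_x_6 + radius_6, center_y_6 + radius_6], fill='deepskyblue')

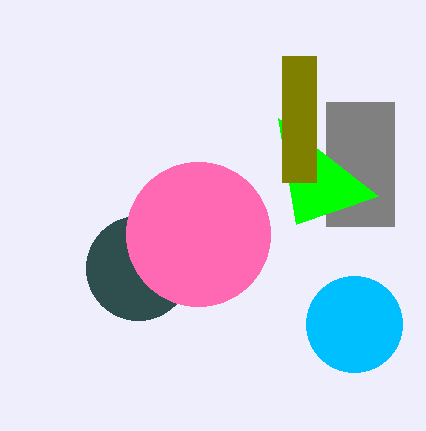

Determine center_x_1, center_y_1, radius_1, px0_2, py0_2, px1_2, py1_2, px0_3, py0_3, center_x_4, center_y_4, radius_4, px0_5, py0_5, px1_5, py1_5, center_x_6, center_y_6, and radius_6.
center_x_1 = 138
center_y_1 = 268
radius_1 = 52
px0_2 = 326
py0_2 = 102
px1_2 = 394
py1_2 = 226
px0_3 = 278
py0_3 = 118
center_x_4 = 198
center_y_4 = 234
radius_4 = 72
px0_5 = 282
py0_5 = 56
px1_5 = 316
py1_5 = 182
center_x_6 = 354
center_y_6 = 324
radius_6 = 48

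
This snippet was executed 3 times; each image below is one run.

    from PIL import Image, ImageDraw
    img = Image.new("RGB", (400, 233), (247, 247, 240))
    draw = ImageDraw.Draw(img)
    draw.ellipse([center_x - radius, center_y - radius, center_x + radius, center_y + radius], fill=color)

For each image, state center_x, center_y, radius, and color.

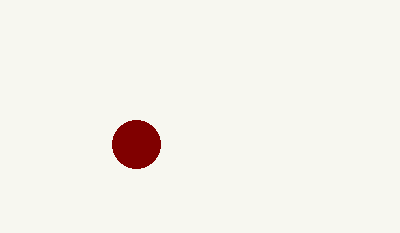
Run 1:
center_x = 136, center_y = 144, radius = 24, color = 'maroon'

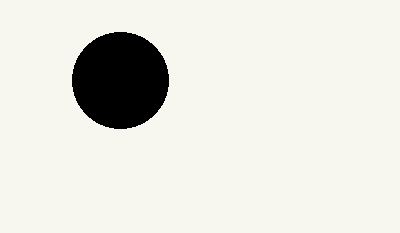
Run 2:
center_x = 120
center_y = 80
radius = 48
color = 'black'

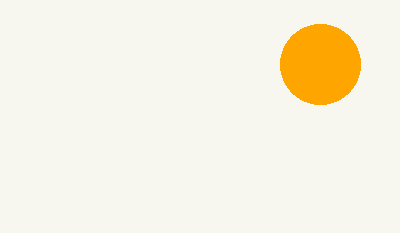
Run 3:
center_x = 320, center_y = 64, radius = 40, color = 'orange'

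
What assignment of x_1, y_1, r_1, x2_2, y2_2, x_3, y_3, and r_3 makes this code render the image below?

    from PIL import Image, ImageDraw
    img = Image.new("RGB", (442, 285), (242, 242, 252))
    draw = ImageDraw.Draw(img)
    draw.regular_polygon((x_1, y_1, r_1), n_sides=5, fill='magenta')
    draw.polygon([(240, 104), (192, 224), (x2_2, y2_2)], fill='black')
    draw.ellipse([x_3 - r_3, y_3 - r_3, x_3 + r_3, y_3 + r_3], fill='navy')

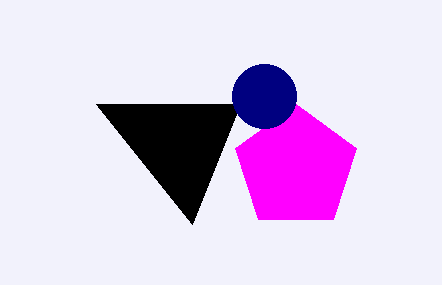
x_1 = 296
y_1 = 168
r_1 = 64
x2_2 = 96
y2_2 = 104
x_3 = 264
y_3 = 96
r_3 = 32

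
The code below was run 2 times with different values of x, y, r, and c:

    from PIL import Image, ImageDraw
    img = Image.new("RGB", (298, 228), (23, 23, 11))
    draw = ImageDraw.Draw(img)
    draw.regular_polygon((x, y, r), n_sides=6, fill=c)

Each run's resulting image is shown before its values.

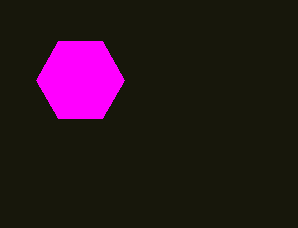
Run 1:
x = 80, y = 80, r = 44, c = 'magenta'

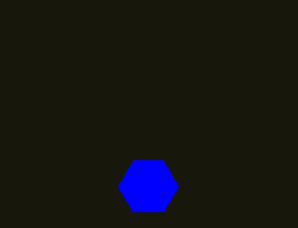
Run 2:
x = 148; y = 186; r = 30; c = 'blue'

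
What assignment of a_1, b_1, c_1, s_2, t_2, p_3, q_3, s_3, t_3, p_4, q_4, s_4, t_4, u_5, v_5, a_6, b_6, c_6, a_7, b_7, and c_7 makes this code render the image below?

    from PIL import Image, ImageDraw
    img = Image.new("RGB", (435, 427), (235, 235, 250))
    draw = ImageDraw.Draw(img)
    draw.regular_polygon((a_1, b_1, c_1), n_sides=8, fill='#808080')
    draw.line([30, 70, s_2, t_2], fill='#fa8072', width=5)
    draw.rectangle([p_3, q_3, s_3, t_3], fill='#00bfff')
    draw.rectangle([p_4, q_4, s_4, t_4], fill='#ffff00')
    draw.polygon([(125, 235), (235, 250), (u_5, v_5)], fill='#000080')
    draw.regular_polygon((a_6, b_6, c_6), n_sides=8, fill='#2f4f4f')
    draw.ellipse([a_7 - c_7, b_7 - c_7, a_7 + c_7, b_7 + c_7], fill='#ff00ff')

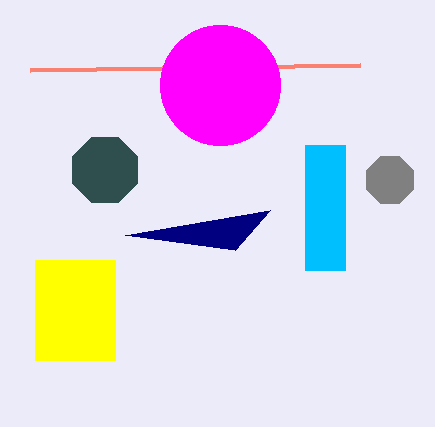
a_1 = 390, b_1 = 180, c_1 = 25, s_2 = 360, t_2 = 65, p_3 = 305, q_3 = 145, s_3 = 345, t_3 = 270, p_4 = 35, q_4 = 260, s_4 = 115, t_4 = 360, u_5 = 270, v_5 = 210, a_6 = 105, b_6 = 170, c_6 = 35, a_7 = 220, b_7 = 85, c_7 = 60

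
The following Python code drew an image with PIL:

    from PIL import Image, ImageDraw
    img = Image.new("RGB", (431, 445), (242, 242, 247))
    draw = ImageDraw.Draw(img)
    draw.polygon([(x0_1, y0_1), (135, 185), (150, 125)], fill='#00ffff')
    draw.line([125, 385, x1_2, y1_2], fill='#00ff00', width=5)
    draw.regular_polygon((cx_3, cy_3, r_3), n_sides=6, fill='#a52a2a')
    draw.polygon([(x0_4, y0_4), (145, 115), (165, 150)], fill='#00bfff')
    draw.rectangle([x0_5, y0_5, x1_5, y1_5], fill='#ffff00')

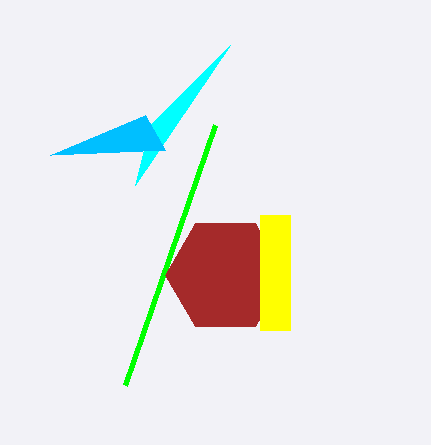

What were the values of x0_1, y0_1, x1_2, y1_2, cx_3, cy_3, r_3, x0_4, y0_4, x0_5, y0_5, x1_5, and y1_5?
x0_1 = 230; y0_1 = 45; x1_2 = 215; y1_2 = 125; cx_3 = 225; cy_3 = 275; r_3 = 60; x0_4 = 50; y0_4 = 155; x0_5 = 260; y0_5 = 215; x1_5 = 290; y1_5 = 330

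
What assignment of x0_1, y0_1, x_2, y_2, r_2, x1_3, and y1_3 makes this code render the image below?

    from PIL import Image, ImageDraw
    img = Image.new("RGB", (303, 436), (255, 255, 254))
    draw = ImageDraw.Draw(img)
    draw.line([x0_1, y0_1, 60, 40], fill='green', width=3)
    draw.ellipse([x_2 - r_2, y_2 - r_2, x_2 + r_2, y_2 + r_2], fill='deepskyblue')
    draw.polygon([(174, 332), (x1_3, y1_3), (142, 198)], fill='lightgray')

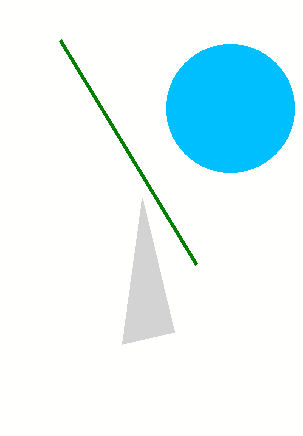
x0_1 = 196
y0_1 = 264
x_2 = 230
y_2 = 108
r_2 = 64
x1_3 = 122
y1_3 = 344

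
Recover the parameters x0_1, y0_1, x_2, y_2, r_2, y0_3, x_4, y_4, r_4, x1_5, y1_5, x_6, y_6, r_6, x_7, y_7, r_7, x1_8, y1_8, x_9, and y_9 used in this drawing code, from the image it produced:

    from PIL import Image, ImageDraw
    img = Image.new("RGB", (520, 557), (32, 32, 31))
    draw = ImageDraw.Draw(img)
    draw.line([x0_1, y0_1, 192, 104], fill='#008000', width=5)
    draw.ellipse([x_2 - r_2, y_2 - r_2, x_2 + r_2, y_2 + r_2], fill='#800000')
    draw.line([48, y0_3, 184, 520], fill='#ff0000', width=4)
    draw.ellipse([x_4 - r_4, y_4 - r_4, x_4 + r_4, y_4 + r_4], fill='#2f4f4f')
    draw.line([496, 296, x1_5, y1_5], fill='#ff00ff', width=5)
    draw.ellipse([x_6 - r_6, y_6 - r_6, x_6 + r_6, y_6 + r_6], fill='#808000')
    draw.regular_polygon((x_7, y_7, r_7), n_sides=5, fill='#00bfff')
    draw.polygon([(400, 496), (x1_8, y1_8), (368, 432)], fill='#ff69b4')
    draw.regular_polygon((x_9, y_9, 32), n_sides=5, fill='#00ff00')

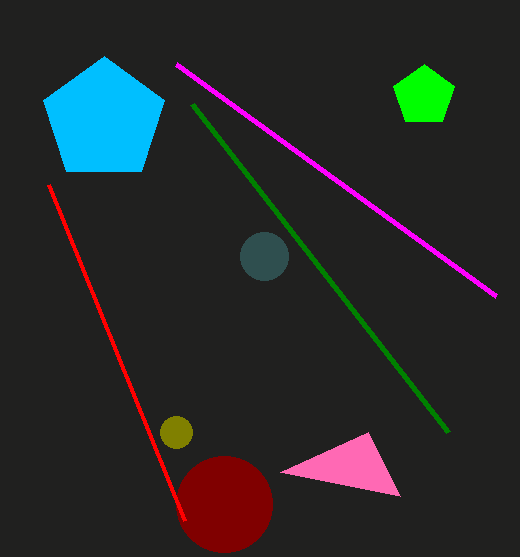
x0_1 = 448; y0_1 = 432; x_2 = 224; y_2 = 504; r_2 = 48; y0_3 = 184; x_4 = 264; y_4 = 256; r_4 = 24; x1_5 = 176; y1_5 = 64; x_6 = 176; y_6 = 432; r_6 = 16; x_7 = 104; y_7 = 120; r_7 = 64; x1_8 = 280; y1_8 = 472; x_9 = 424; y_9 = 96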